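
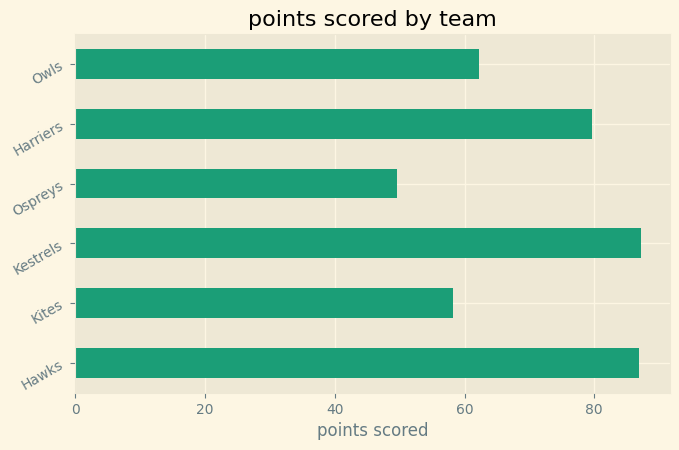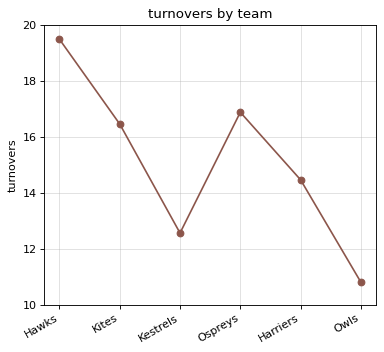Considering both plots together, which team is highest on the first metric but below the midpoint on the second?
Chart 2 median turnovers ≈ 16; below-median teams: Kestrels, Harriers, Owls. Among those, Kestrels has the highest points scored (≈ 90).

Kestrels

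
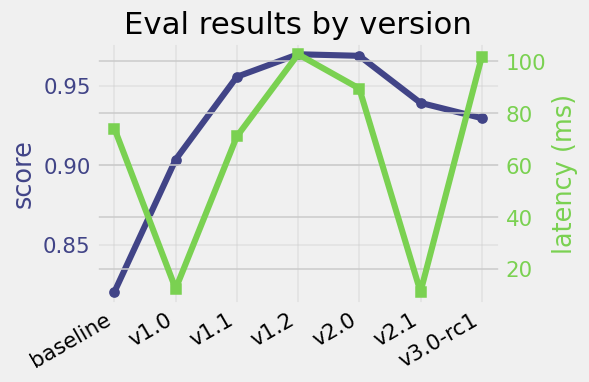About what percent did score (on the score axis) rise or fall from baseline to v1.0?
baseline ≈ 0.82, v1.0 ≈ 0.90; (0.90 − 0.82) / 0.82 ≈ +9.8%.

≈ +9.8%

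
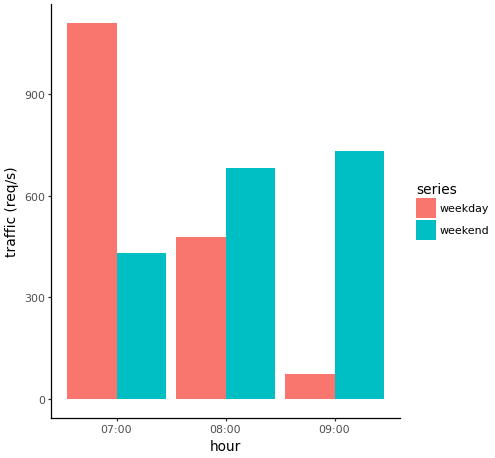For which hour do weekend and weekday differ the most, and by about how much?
07:00, ≈ 700 req/s

07:00: weekend ≈ 400, weekday ≈ 1100 → gap ≈ 700. Next-largest (09:00) is only ≈ 600.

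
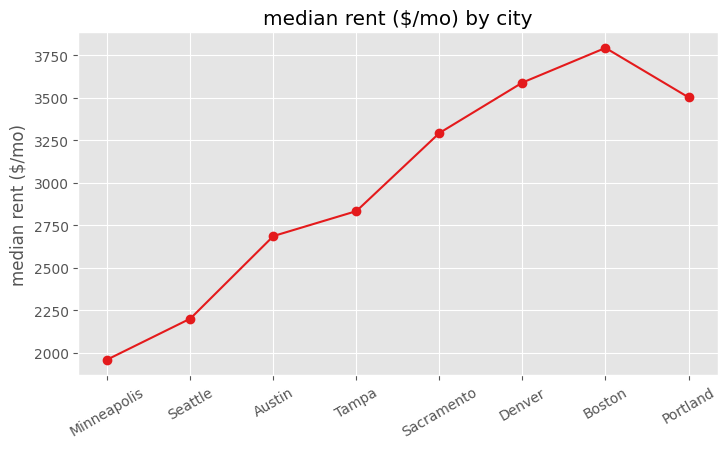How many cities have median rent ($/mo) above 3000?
Above 3000: Sacramento, Denver, Boston, Portland.

4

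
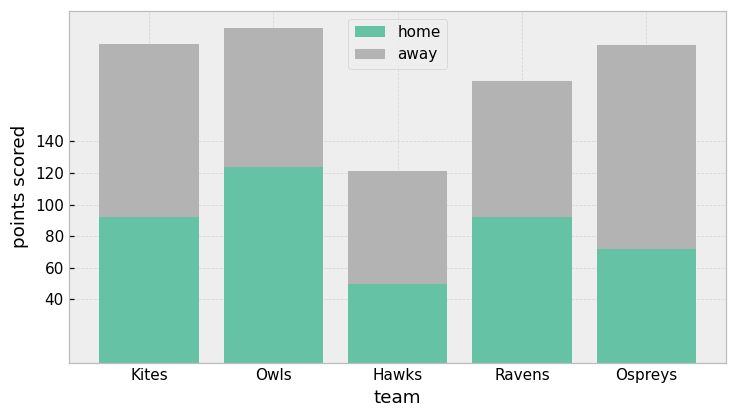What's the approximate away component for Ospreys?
away top ≈ 200, bottom ≈ 80; segment ≈ 120.

≈ 120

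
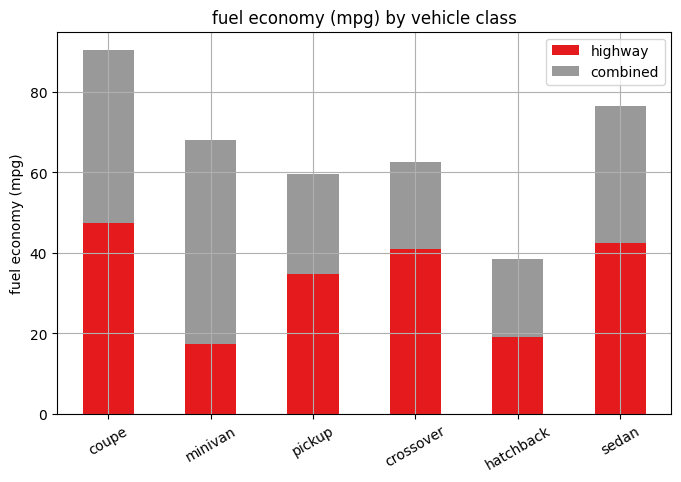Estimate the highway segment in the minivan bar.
highway top ≈ 20, bottom ≈ 0; segment ≈ 20.

≈ 20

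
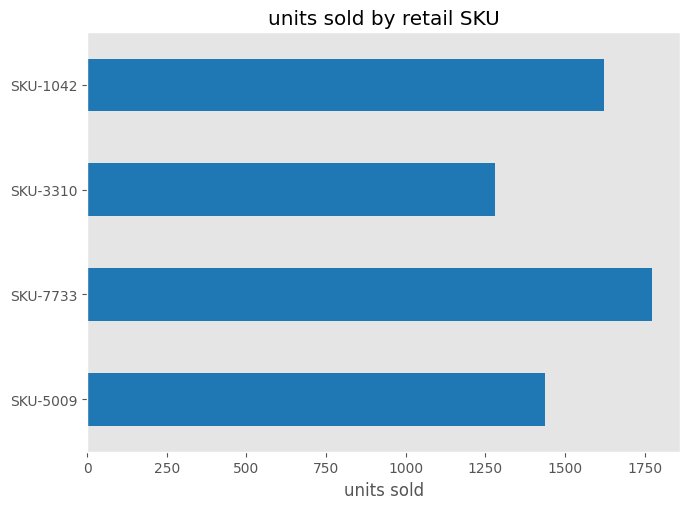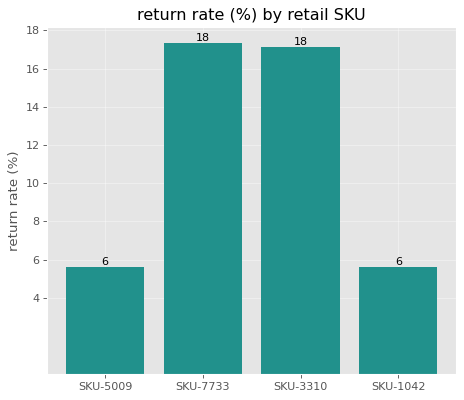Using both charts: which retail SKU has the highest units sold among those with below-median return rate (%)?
SKU-1042

Chart 2 median return rate (%) ≈ 12; below-median retail SKUs: SKU-5009, SKU-1042. Among those, SKU-1042 has the highest units sold (≈ 1600).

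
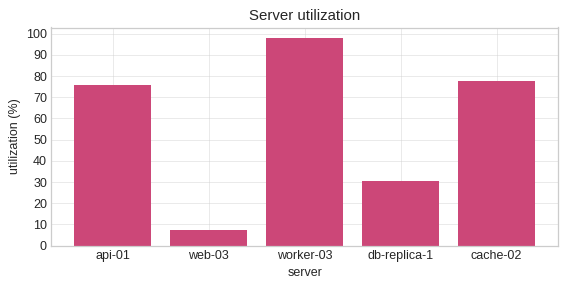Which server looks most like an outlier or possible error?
web-03

web-03 ≈ 10; the rest sit between ≈ 30 and ≈ 100.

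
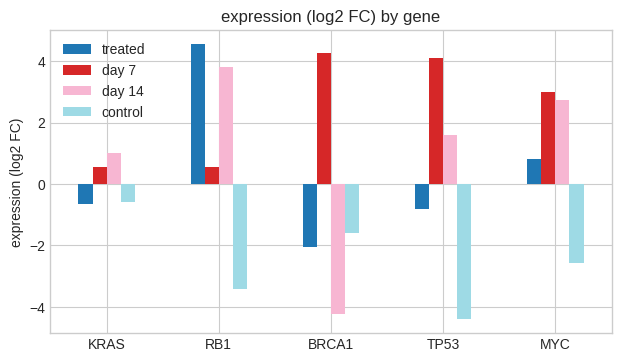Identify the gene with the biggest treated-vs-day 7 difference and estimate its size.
BRCA1: treated ≈ -2, day 7 ≈ 4 → gap ≈ 6. Next-largest (TP53) is only ≈ 5.

BRCA1, ≈ 6 log2 FC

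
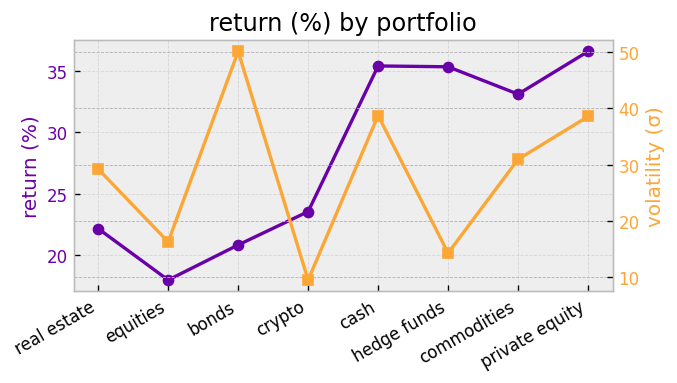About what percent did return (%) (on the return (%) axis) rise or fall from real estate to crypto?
real estate ≈ 22, crypto ≈ 24; (24 − 22) / 22 ≈ +9.1%.

≈ +9.1%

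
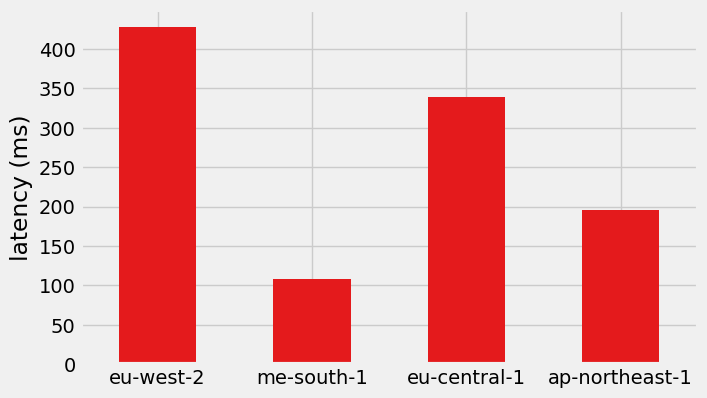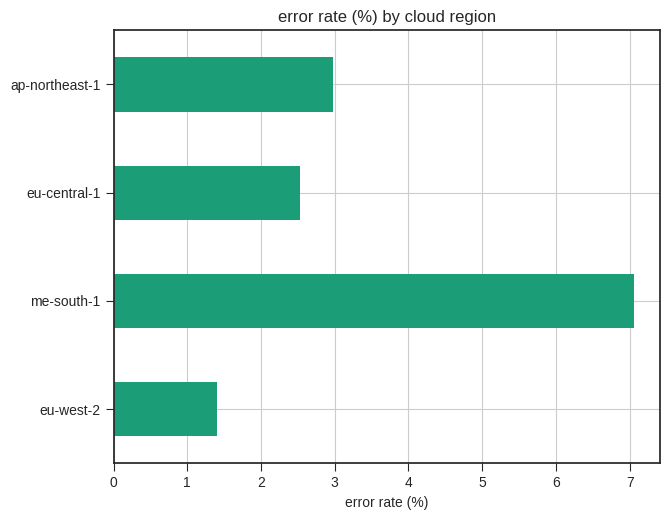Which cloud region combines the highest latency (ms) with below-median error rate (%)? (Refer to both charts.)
eu-west-2

Chart 2 median error rate (%) ≈ 3; below-median cloud regions: eu-west-2, eu-central-1. Among those, eu-west-2 has the highest latency (ms) (≈ 450).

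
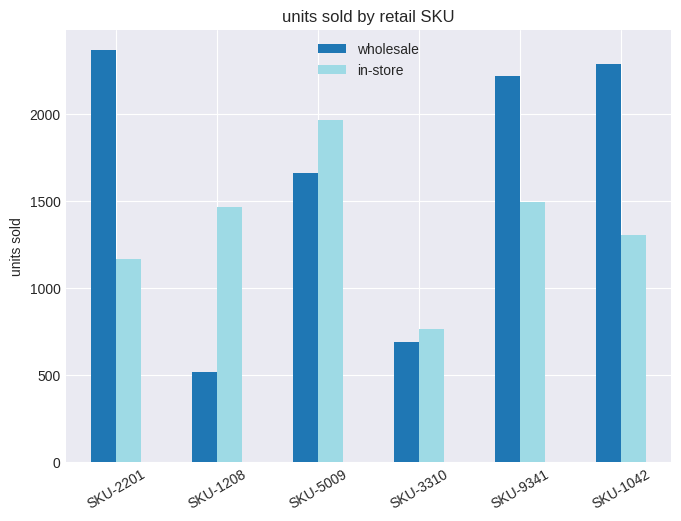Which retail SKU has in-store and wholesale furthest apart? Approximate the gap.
SKU-2201: in-store ≈ 1200, wholesale ≈ 2400 → gap ≈ 1200. Next-largest (SKU-1042) is only ≈ 800.

SKU-2201, ≈ 1200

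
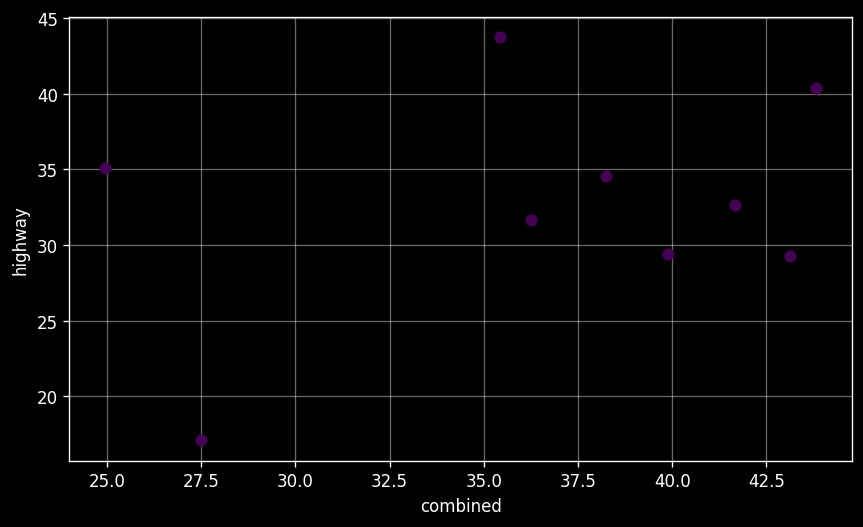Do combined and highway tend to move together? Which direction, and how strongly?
Points are positively correlated; weak (|r| ≈ 0.3).

positive, weak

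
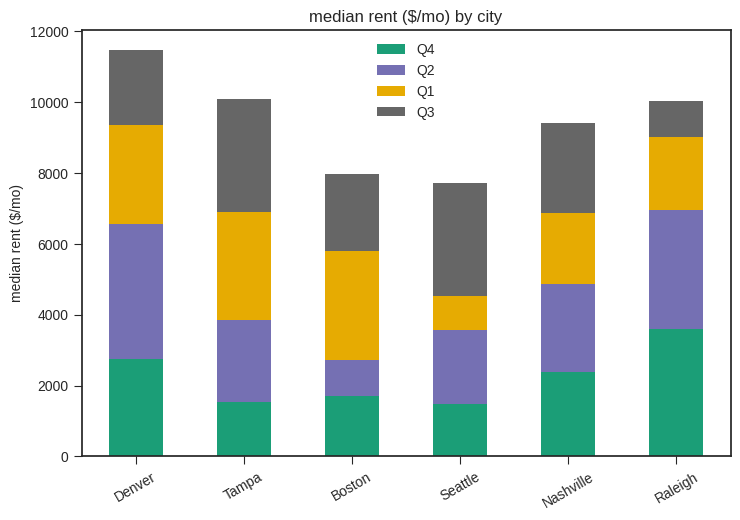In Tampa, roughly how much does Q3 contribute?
Q3 top ≈ 10000, bottom ≈ 7000; segment ≈ 3000.

≈ 3000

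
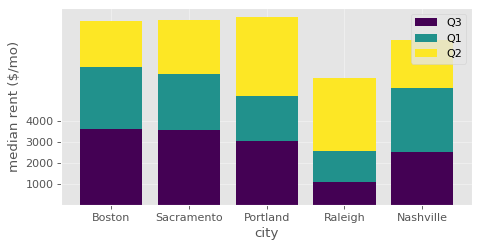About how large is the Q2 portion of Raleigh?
≈ 3000

Q2 top ≈ 6000, bottom ≈ 3000; segment ≈ 3000.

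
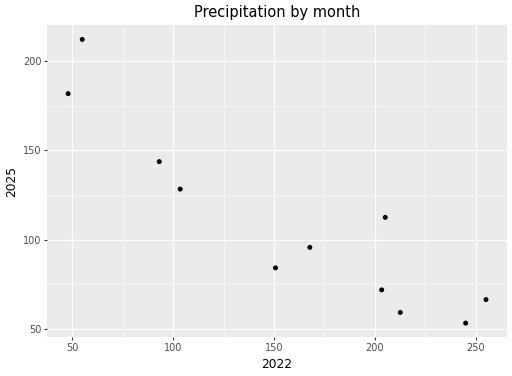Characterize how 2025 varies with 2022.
Points are negatively correlated; strong (|r| ≈ 0.9).

negative, strong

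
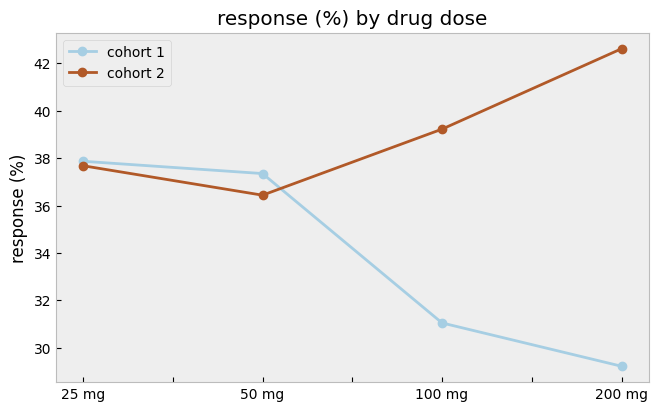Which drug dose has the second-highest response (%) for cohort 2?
Top 3 for cohort 2: 200 mg ≈ 42, 100 mg ≈ 40, 25 mg ≈ 38.

100 mg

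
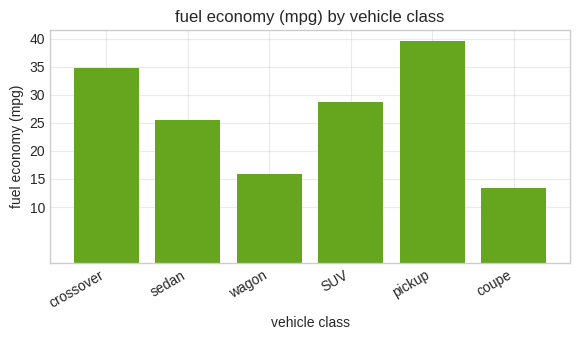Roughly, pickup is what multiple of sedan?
pickup ≈ 40, sedan ≈ 25; 40/25 ≈ 1.6.

≈ 1.6×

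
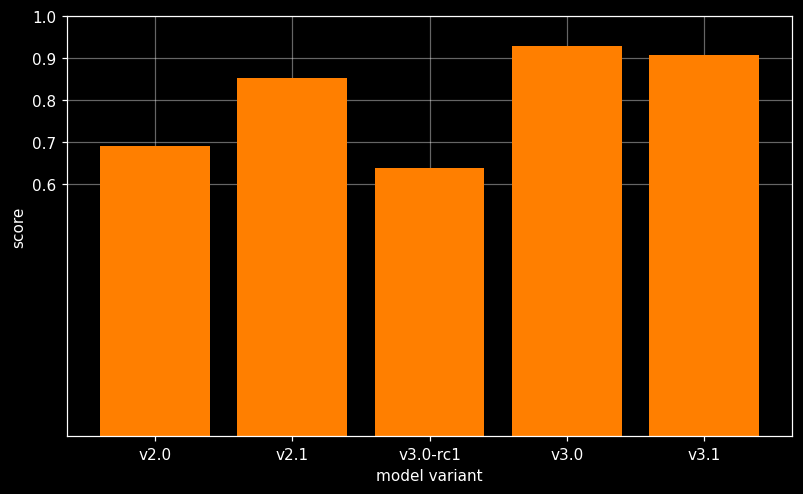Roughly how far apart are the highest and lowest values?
≈ 0.3

Max v3.0 ≈ 0.9, min v3.0-rc1 ≈ 0.6; range ≈ 0.3.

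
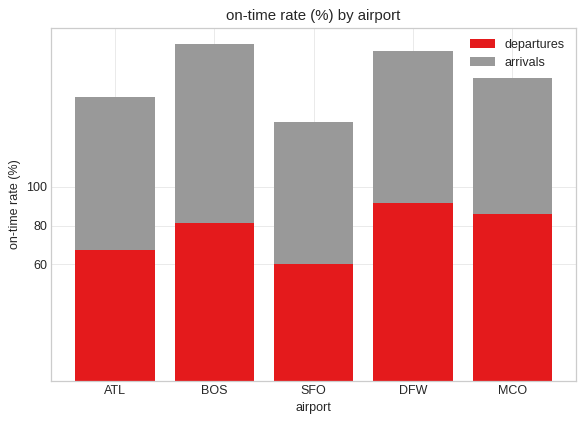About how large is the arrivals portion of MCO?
≈ 80

arrivals top ≈ 160, bottom ≈ 80; segment ≈ 80.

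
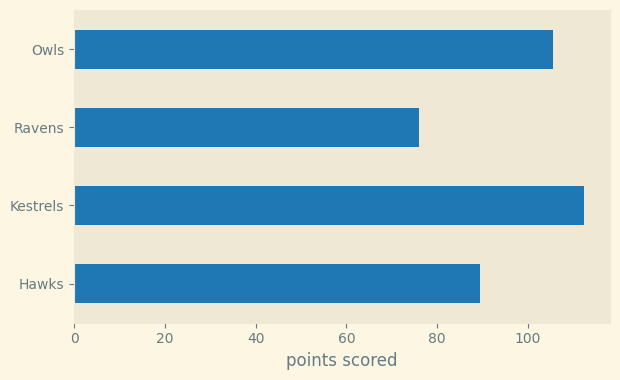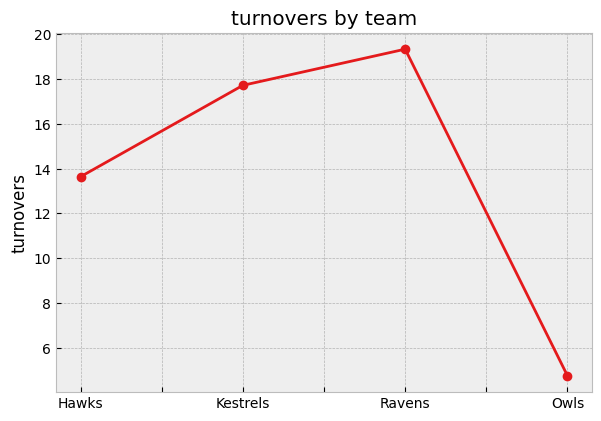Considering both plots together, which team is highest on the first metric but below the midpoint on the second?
Chart 2 median turnovers ≈ 16; below-median teams: Hawks, Owls. Among those, Owls has the highest points scored (≈ 100).

Owls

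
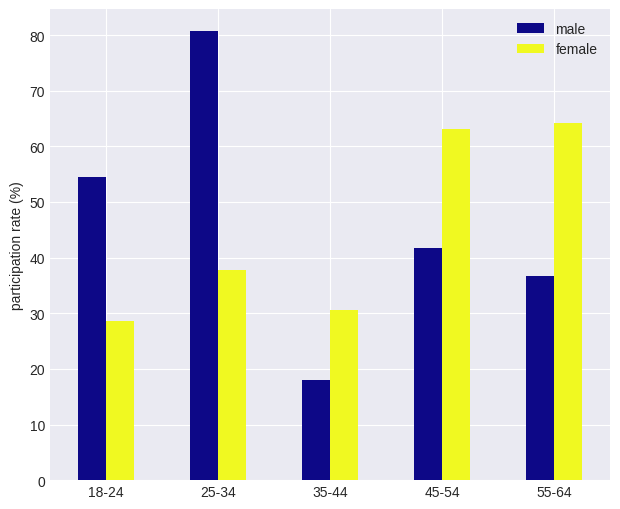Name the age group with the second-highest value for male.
Top 3 for male: 25-34 ≈ 80, 18-24 ≈ 50, 45-54 ≈ 40.

18-24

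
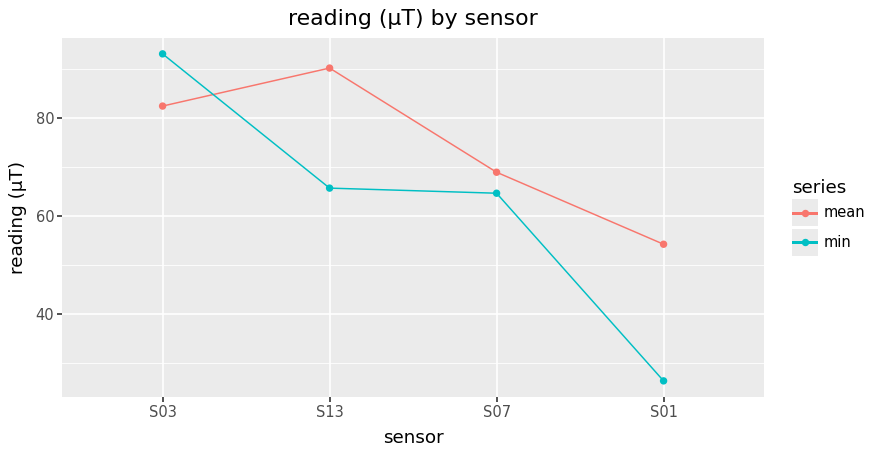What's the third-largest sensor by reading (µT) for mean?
S07

Top 4 for mean: S13 ≈ 90, S03 ≈ 80, S07 ≈ 70, S01 ≈ 50.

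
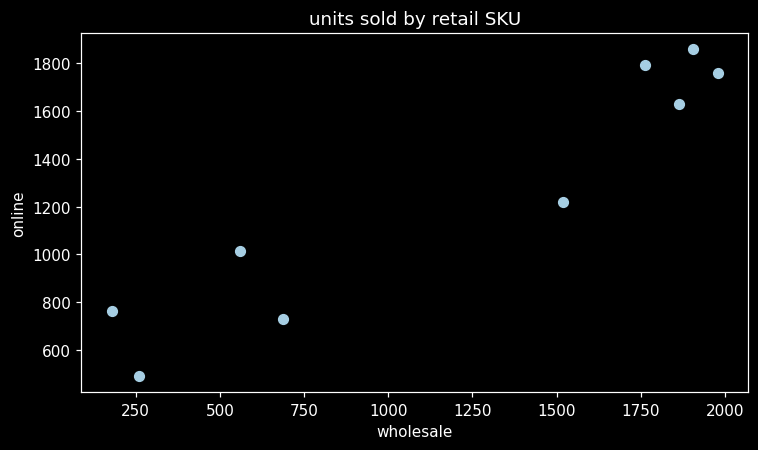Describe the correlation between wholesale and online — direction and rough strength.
positive, strong

Points are positively correlated; strong (|r| ≈ 0.9).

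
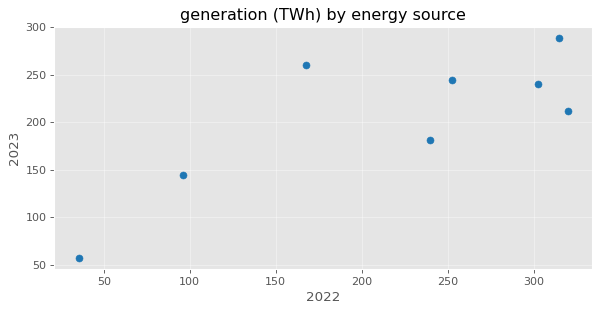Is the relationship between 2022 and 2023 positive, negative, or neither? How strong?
positive, strong

Points are positively correlated; strong (|r| ≈ 0.8).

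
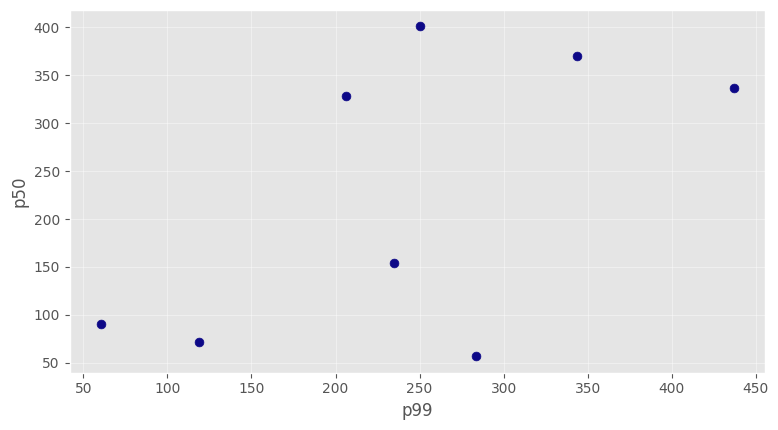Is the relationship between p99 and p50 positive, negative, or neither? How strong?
positive, moderate

Points are positively correlated; moderate (|r| ≈ 0.6).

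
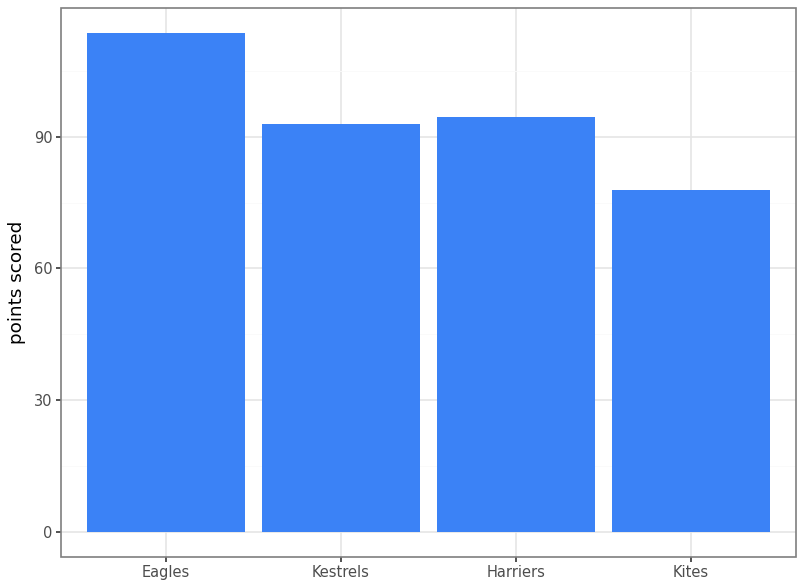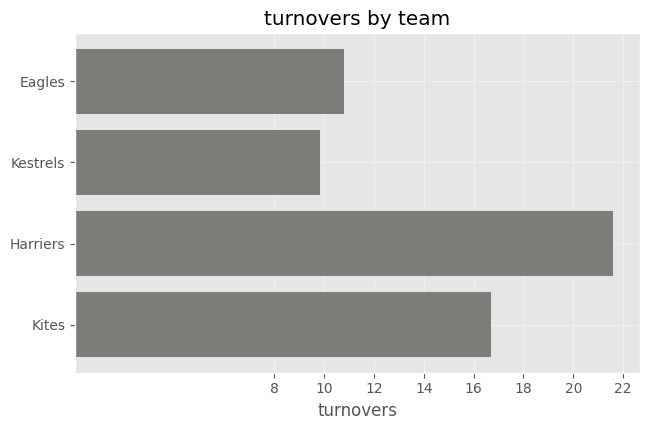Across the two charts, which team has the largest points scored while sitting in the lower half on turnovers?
Chart 2 median turnovers ≈ 14; below-median teams: Eagles, Kestrels. Among those, Eagles has the highest points scored (≈ 120).

Eagles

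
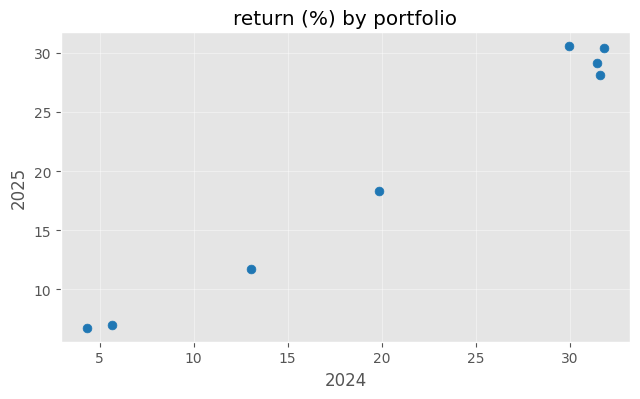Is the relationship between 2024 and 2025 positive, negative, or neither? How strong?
positive, strong

Points are positively correlated; strong (|r| ≈ 1.0).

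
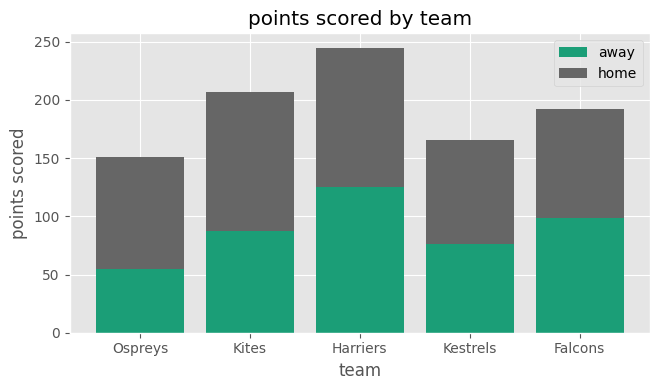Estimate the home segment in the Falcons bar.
≈ 100

home top ≈ 200, bottom ≈ 100; segment ≈ 100.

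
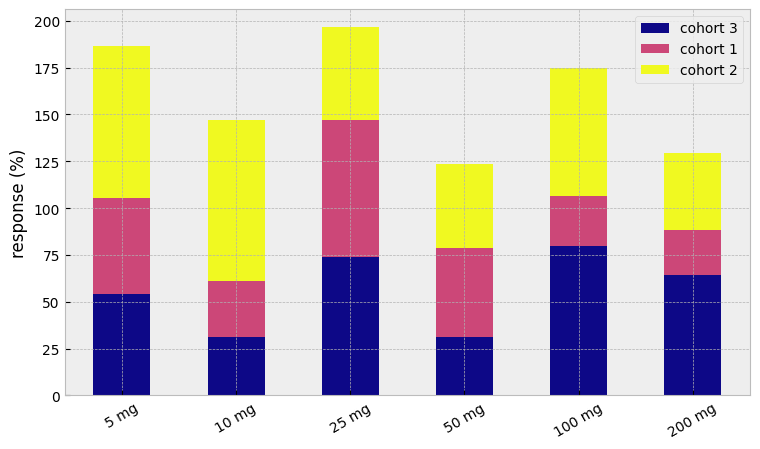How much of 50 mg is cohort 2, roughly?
cohort 2 top ≈ 120, bottom ≈ 80; segment ≈ 40.

≈ 40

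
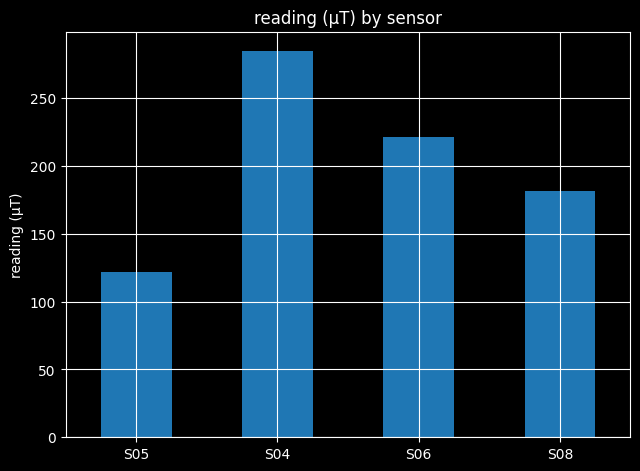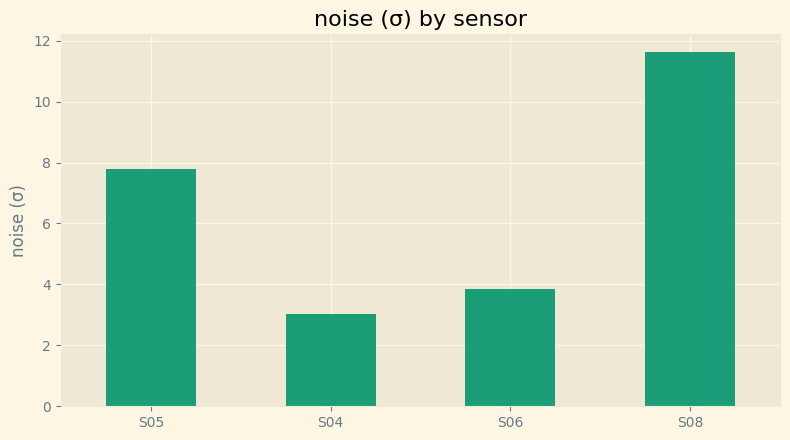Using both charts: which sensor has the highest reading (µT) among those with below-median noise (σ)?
S04

Chart 2 median noise (σ) ≈ 6; below-median sensors: S04, S06. Among those, S04 has the highest reading (µT) (≈ 300).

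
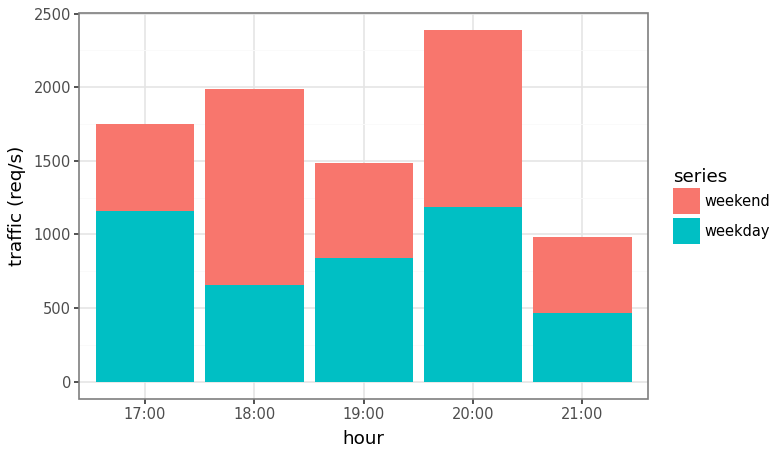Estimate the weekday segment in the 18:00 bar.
≈ 600

weekday top ≈ 600, bottom ≈ 0; segment ≈ 600.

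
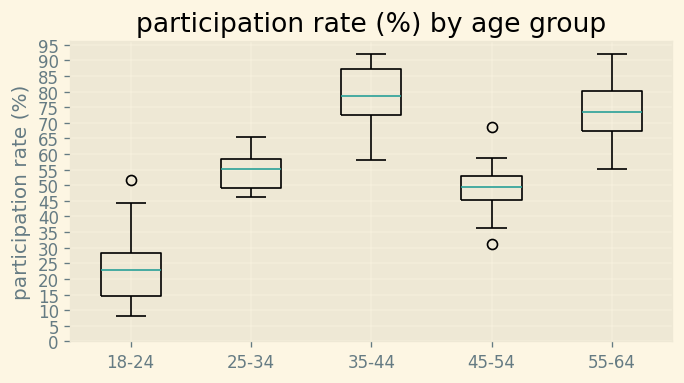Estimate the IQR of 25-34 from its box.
Q3 ≈ 60, Q1 ≈ 50; IQR ≈ 10.

≈ 10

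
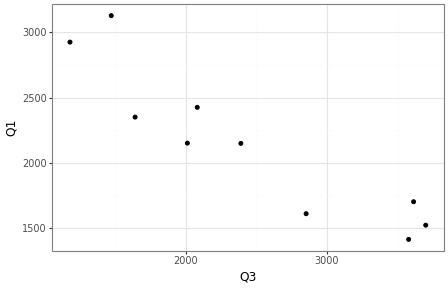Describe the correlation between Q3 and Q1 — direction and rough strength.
Points are negatively correlated; strong (|r| ≈ 0.9).

negative, strong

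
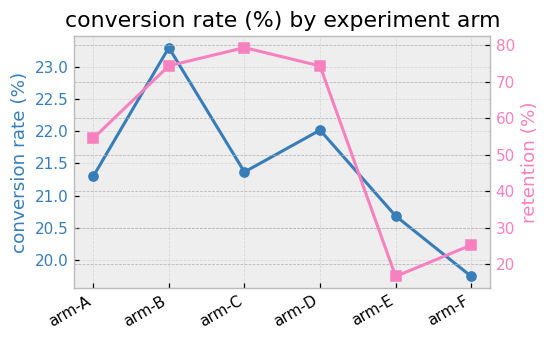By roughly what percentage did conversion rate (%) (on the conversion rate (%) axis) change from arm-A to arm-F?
arm-A ≈ 21.5, arm-F ≈ 19.5; (19.5 − 21.5) / 21.5 ≈ -9.3%.

≈ -9.3%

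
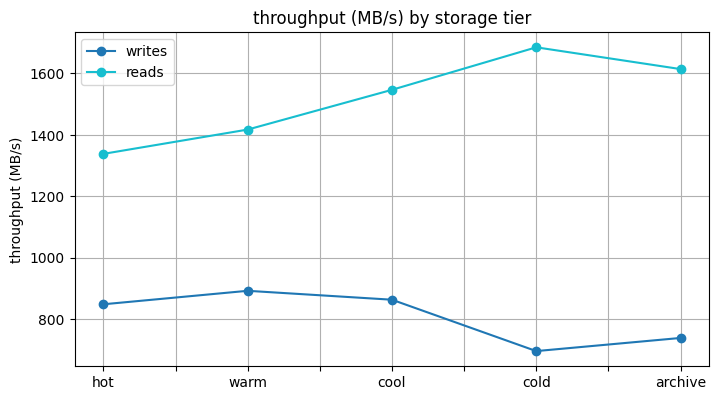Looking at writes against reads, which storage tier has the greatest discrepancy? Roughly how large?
cold, ≈ 1000 MB/s

cold: writes ≈ 700, reads ≈ 1700 → gap ≈ 1000. Next-largest (archive) is only ≈ 900.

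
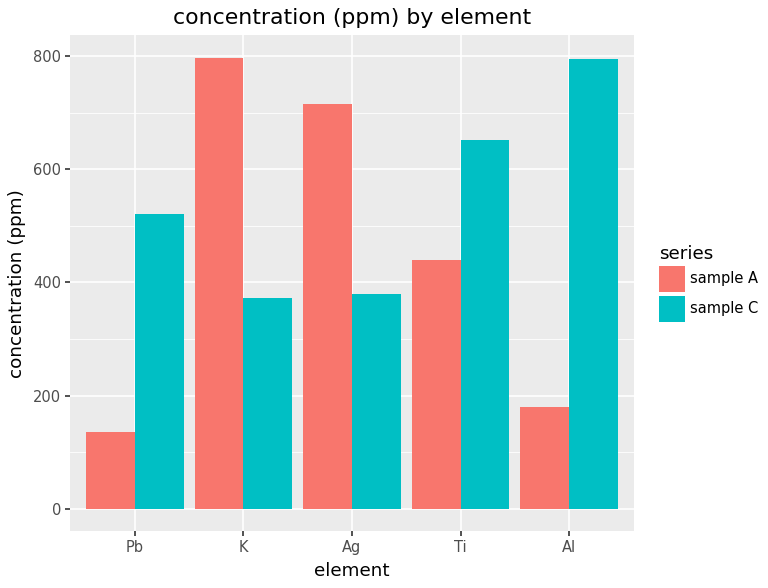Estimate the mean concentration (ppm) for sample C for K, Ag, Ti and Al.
(400 + 400 + 700 + 800) / 4 ≈ 575.

≈ 575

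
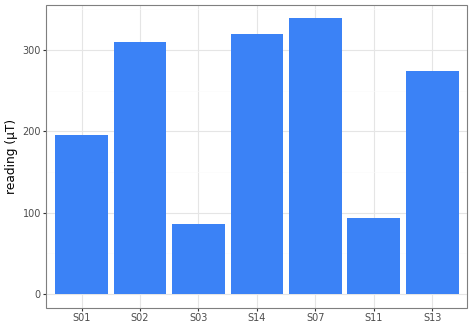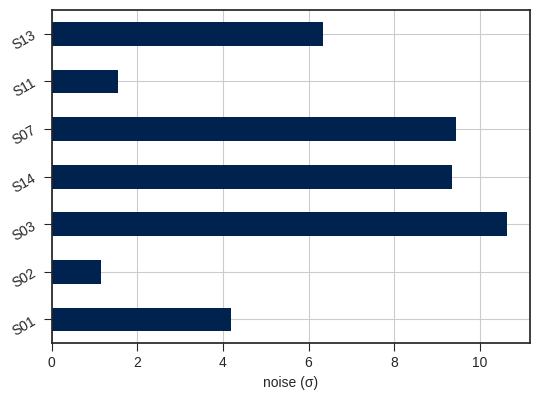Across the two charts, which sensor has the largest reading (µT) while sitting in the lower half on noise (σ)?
S02

Chart 2 median noise (σ) ≈ 6; below-median sensors: S01, S02, S11. Among those, S02 has the highest reading (µT) (≈ 300).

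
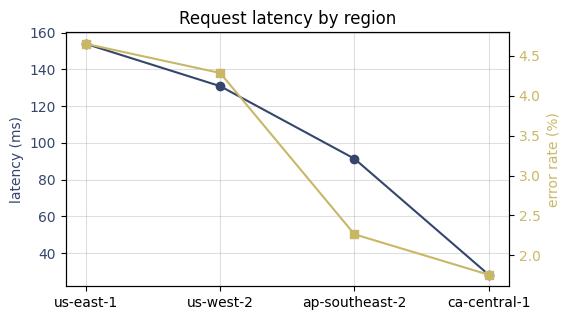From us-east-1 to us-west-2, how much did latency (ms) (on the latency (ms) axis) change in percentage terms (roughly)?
≈ -12.5%

us-east-1 ≈ 160, us-west-2 ≈ 140; (140 − 160) / 160 ≈ -12.5%.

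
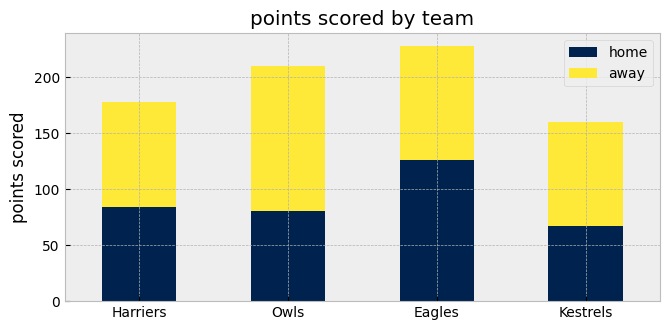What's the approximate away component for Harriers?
≈ 100

away top ≈ 180, bottom ≈ 80; segment ≈ 100.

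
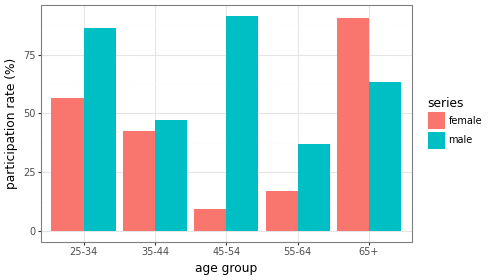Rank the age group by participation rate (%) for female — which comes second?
25-34

Top 3 for female: 65+ ≈ 90, 25-34 ≈ 60, 35-44 ≈ 40.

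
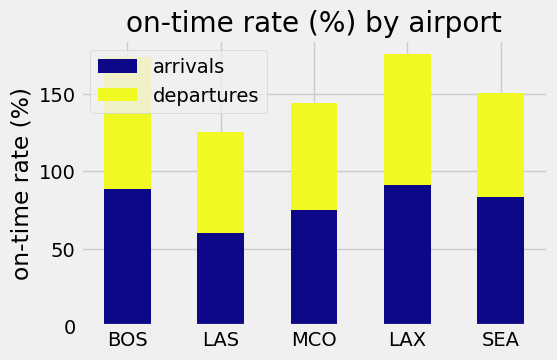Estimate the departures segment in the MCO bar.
≈ 60

departures top ≈ 140, bottom ≈ 80; segment ≈ 60.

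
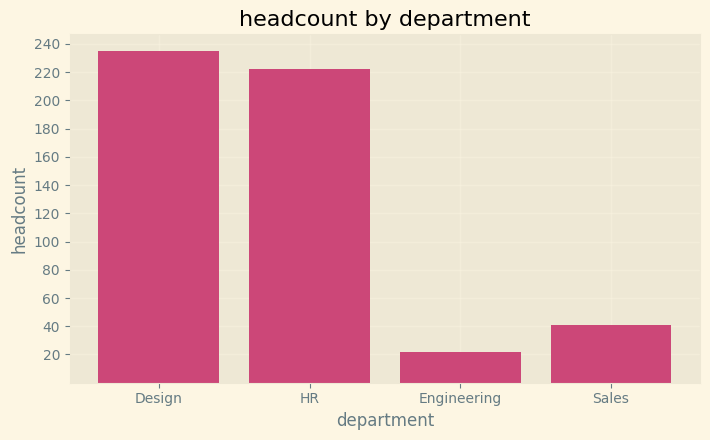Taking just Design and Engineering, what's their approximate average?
(240 + 20) / 2 ≈ 130.

≈ 130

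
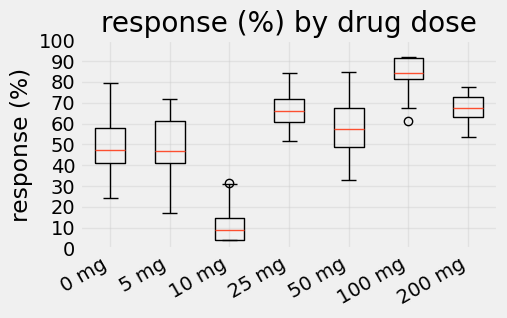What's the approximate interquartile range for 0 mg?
Q3 ≈ 60, Q1 ≈ 40; IQR ≈ 20.

≈ 20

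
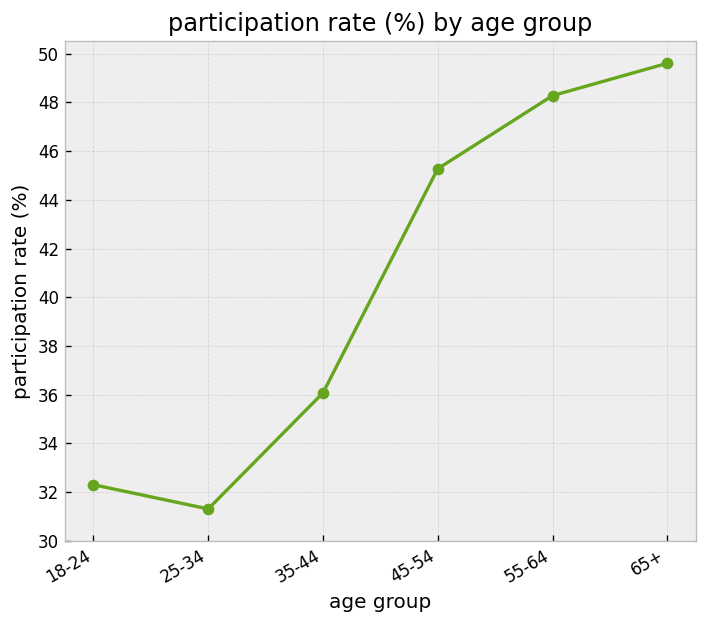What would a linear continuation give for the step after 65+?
≈ 52

Last three: 46, 48, 50 → slope ≈ 2/step → next ≈ 52.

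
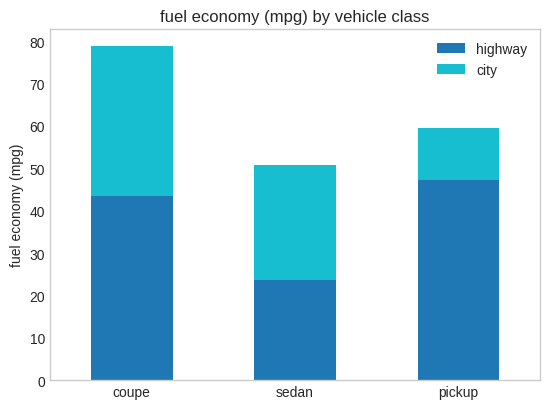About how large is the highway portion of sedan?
highway top ≈ 20, bottom ≈ 0; segment ≈ 20.

≈ 20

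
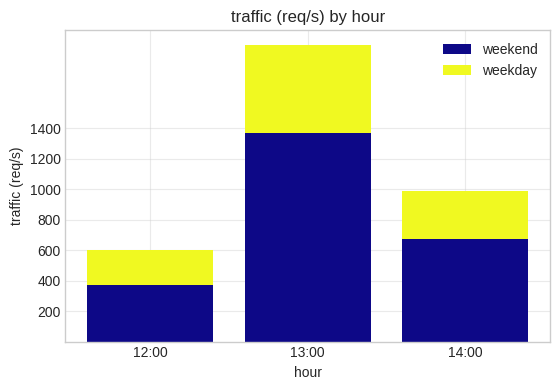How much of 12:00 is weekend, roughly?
weekend top ≈ 400, bottom ≈ 0; segment ≈ 400.

≈ 400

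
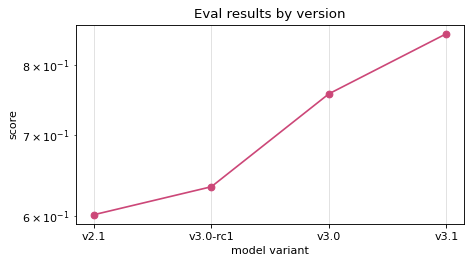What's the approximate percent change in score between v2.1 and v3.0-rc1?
v2.1 ≈ 0.60, v3.0-rc1 ≈ 0.65; (0.65 − 0.60) / 0.60 ≈ +8.3%.

≈ +8.3%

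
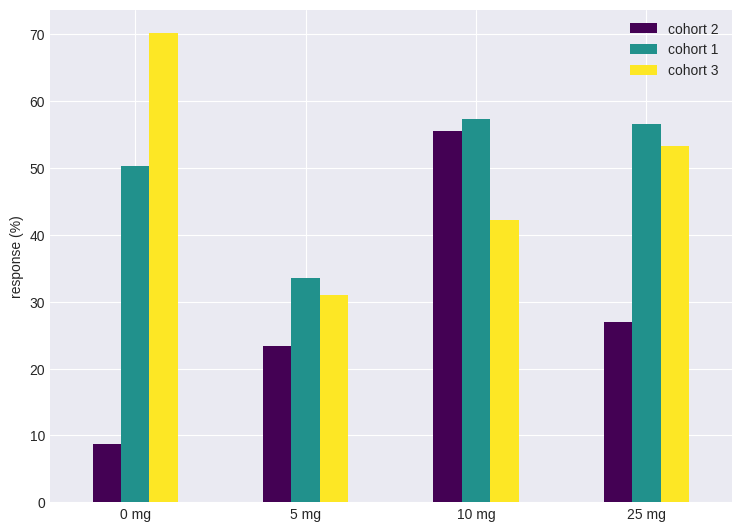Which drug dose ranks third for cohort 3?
Top 4 for cohort 3: 0 mg ≈ 70, 25 mg ≈ 50, 10 mg ≈ 40, 5 mg ≈ 30.

10 mg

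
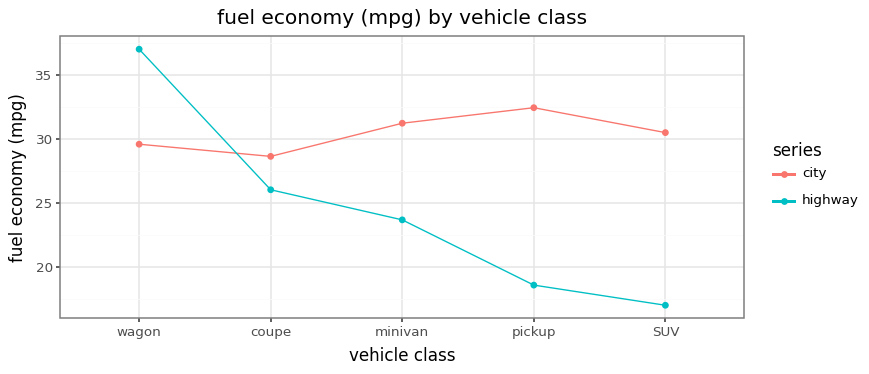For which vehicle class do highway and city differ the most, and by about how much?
pickup, ≈ 14 mpg

pickup: highway ≈ 18, city ≈ 32 → gap ≈ 14. Next-largest (SUV) is only ≈ 12.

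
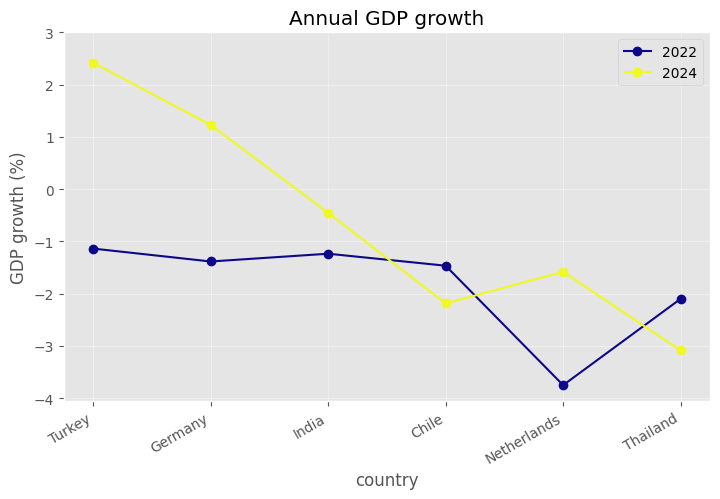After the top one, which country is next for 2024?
Germany

Top 3 for 2024: Turkey ≈ 2, Germany ≈ 1, India ≈ 0.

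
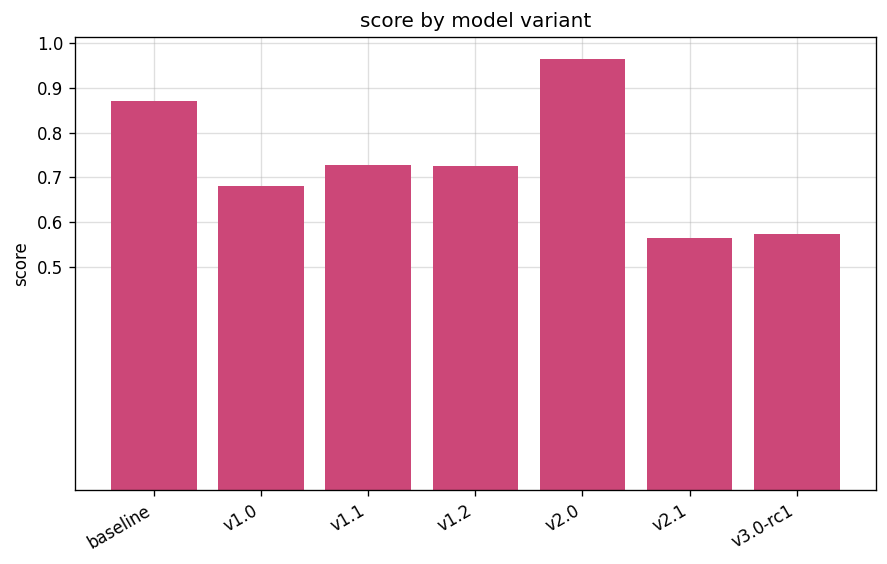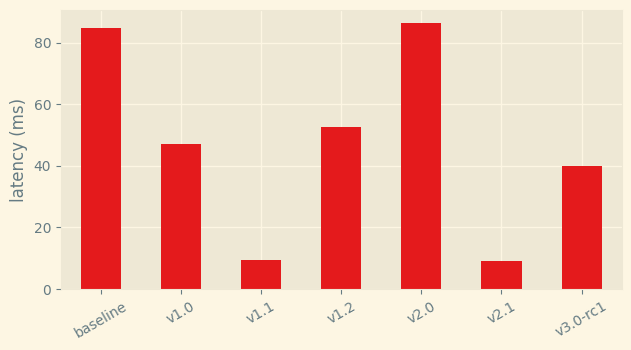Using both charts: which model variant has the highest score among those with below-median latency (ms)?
Chart 2 median latency (ms) ≈ 50; below-median model variants: v1.1, v2.1, v3.0-rc1. Among those, v1.1 has the highest score (≈ 0.7).

v1.1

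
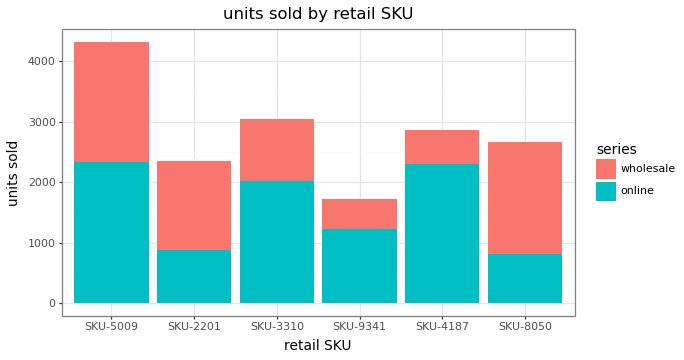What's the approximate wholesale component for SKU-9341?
≈ 500

wholesale top ≈ 1500, bottom ≈ 1000; segment ≈ 500.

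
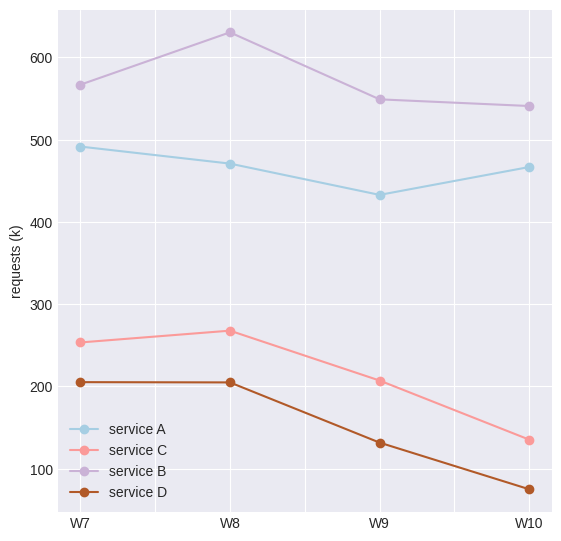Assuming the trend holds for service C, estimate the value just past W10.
Last three: 250, 200, 150 → slope ≈ -50/step → next ≈ 100.

≈ 100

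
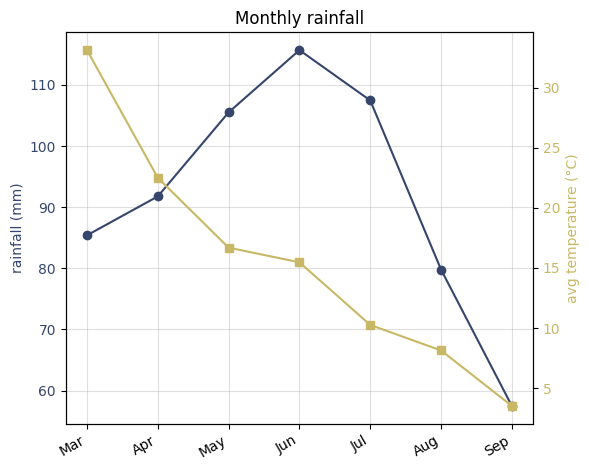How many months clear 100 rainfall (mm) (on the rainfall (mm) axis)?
Above 100: May, Jun, Jul.

3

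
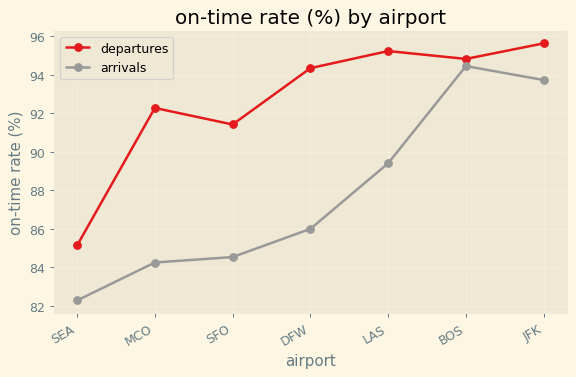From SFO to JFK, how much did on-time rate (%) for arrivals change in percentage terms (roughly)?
≈ +11.9%

SFO ≈ 84, JFK ≈ 94; (94 − 84) / 84 ≈ +11.9%.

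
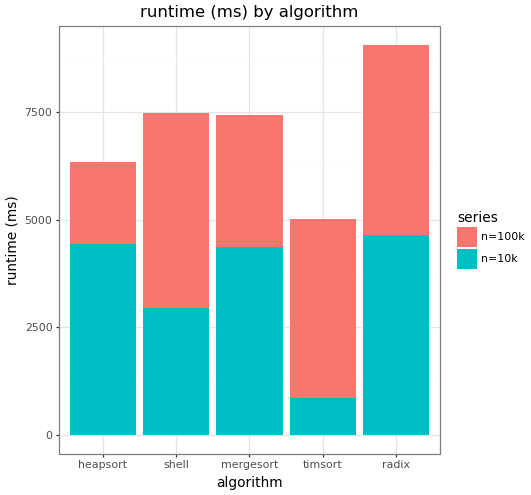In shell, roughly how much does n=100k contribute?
n=100k top ≈ 7000, bottom ≈ 3000; segment ≈ 4000.

≈ 4000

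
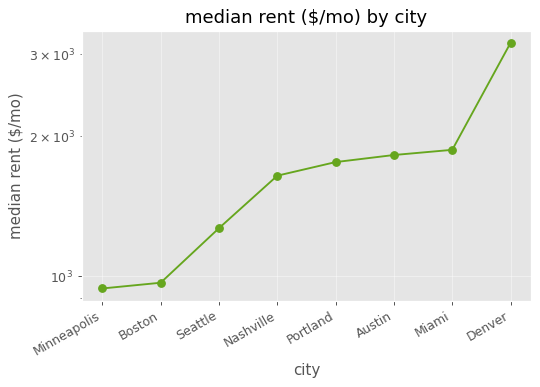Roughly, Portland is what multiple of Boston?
Portland ≈ 1800, Boston ≈ 1000; 1800/1000 ≈ 1.8.

≈ 1.8×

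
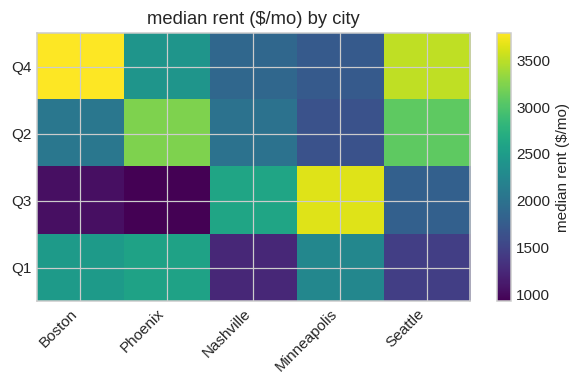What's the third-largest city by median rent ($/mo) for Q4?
Phoenix

Top 4 for Q4: Boston ≈ 4000, Seattle ≈ 3500, Phoenix ≈ 2500, Nashville ≈ 2000.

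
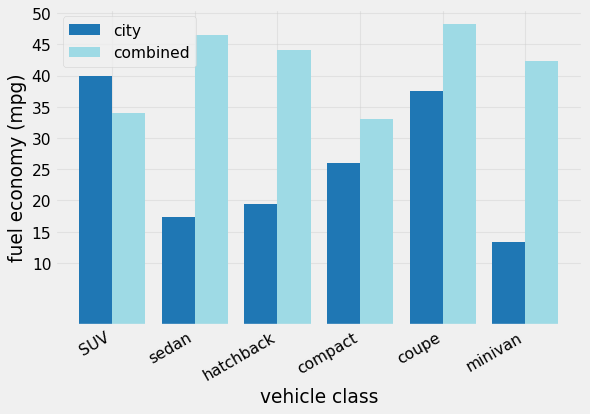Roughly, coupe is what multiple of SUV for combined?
coupe ≈ 50, SUV ≈ 35; 50/35 ≈ 1.43.

≈ 1.43×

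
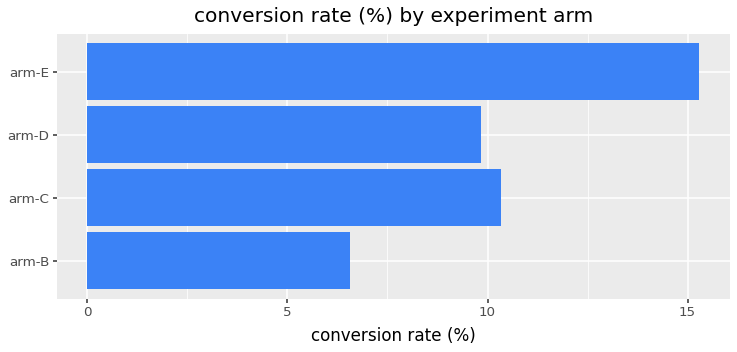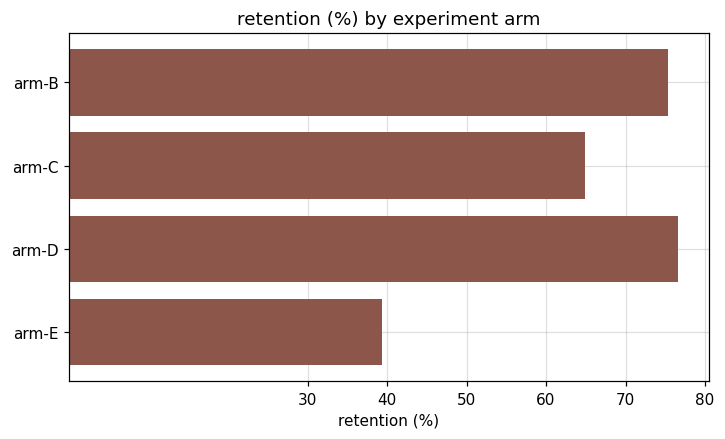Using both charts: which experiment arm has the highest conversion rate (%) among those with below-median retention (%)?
arm-E

Chart 2 median retention (%) ≈ 70; below-median experiment arms: arm-C, arm-E. Among those, arm-E has the highest conversion rate (%) (≈ 16).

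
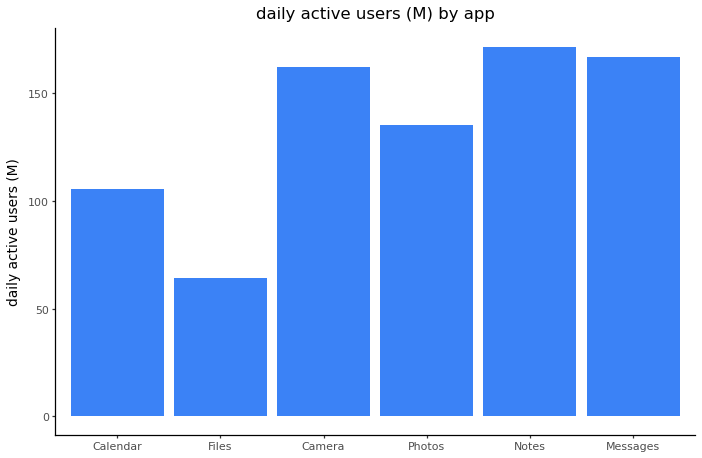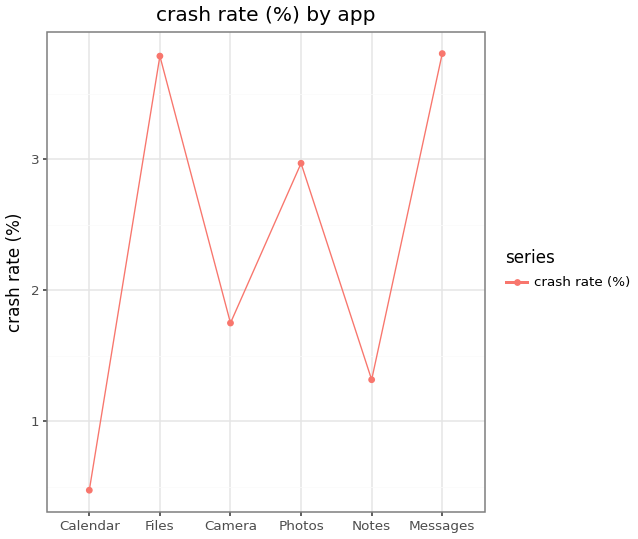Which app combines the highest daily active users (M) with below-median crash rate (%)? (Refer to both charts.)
Chart 2 median crash rate (%) ≈ 2.5; below-median apps: Calendar, Camera, Notes. Among those, Notes has the highest daily active users (M) (≈ 180).

Notes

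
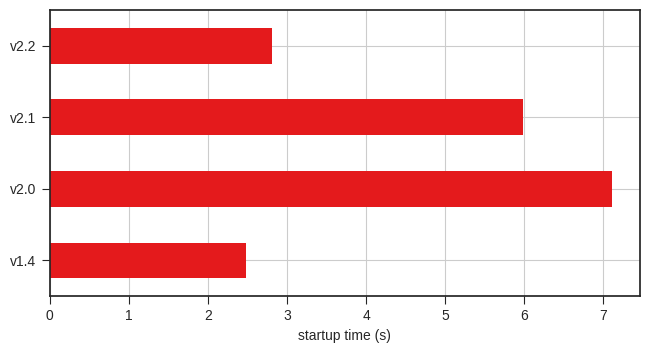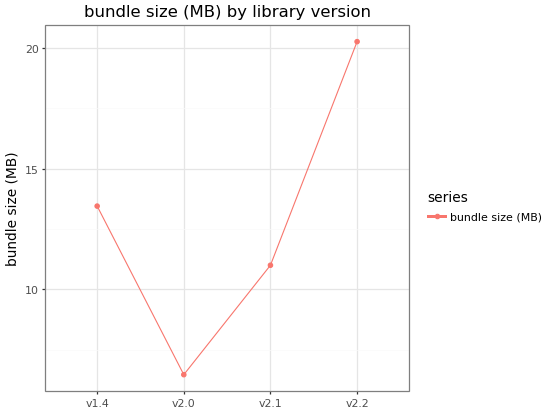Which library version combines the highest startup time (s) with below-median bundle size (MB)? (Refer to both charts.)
v2.0

Chart 2 median bundle size (MB) ≈ 12; below-median library versions: v2.0, v2.1. Among those, v2.0 has the highest startup time (s) (≈ 7).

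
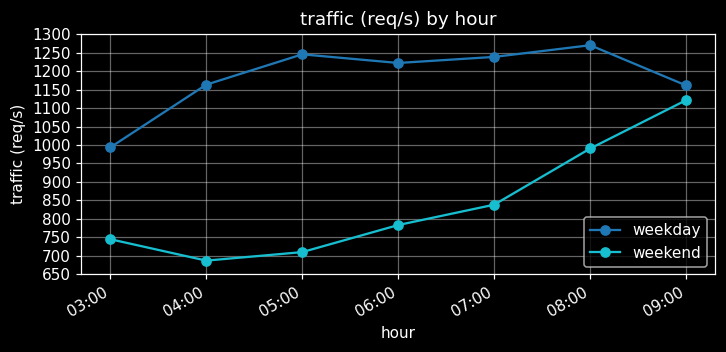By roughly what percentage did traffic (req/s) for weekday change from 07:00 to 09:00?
07:00 ≈ 1250, 09:00 ≈ 1150; (1150 − 1250) / 1250 ≈ -8%.

≈ -8%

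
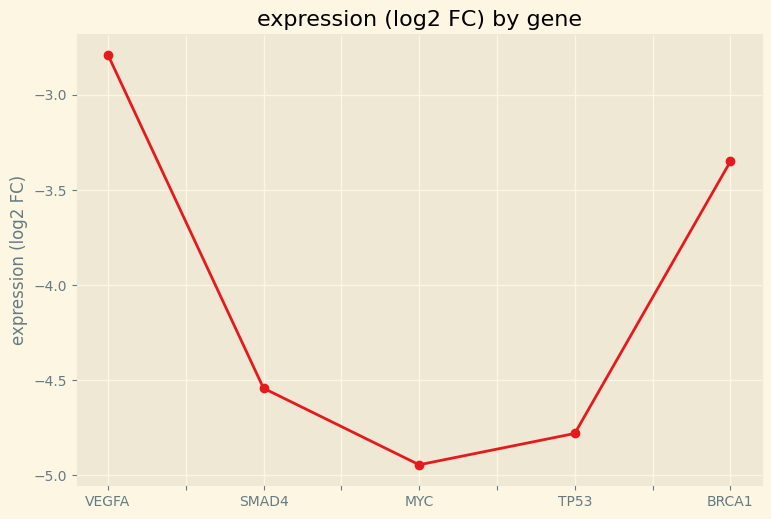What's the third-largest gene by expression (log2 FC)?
SMAD4

Top 4: VEGFA ≈ -2.8, BRCA1 ≈ -3.4, SMAD4 ≈ -4.6, TP53 ≈ -4.8.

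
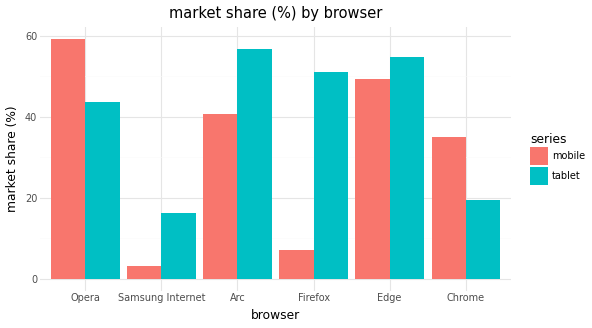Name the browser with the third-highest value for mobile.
Arc

Top 4 for mobile: Opera ≈ 60, Edge ≈ 50, Arc ≈ 40, Chrome ≈ 35.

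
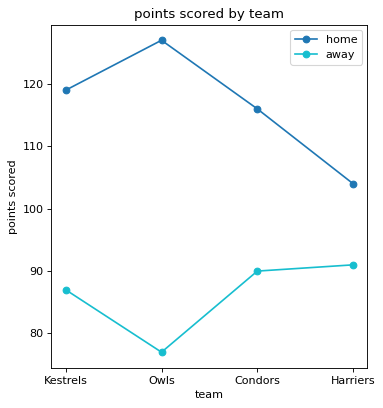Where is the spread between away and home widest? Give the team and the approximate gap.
Owls: away ≈ 75, home ≈ 125 → gap ≈ 50. Next-largest (Kestrels) is only ≈ 35.

Owls, ≈ 50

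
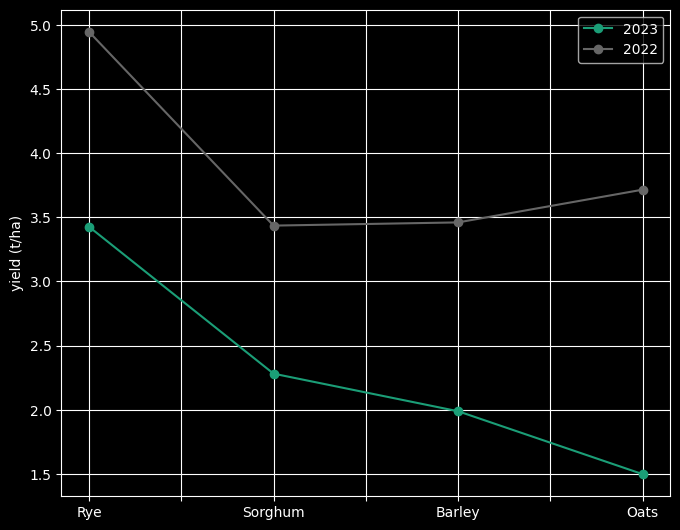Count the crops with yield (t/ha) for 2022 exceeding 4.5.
1

Above 4.5: Rye.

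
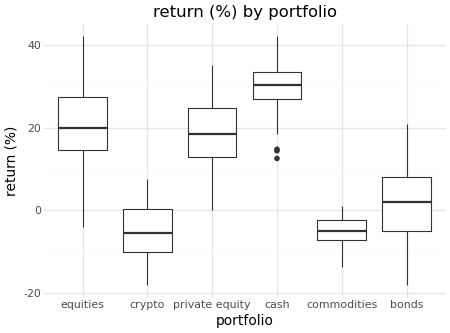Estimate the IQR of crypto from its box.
≈ 10

Q3 ≈ 0, Q1 ≈ -10; IQR ≈ 10.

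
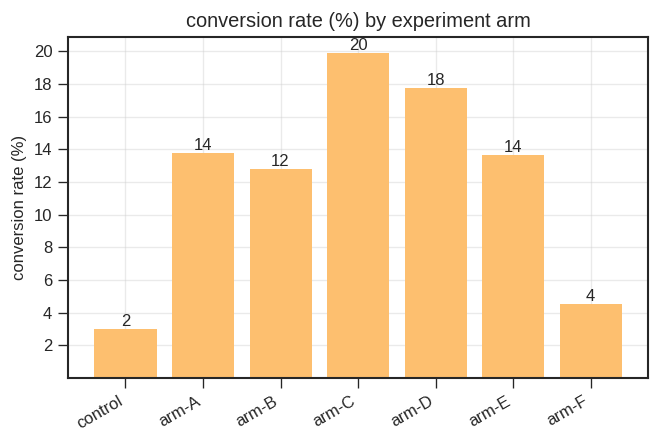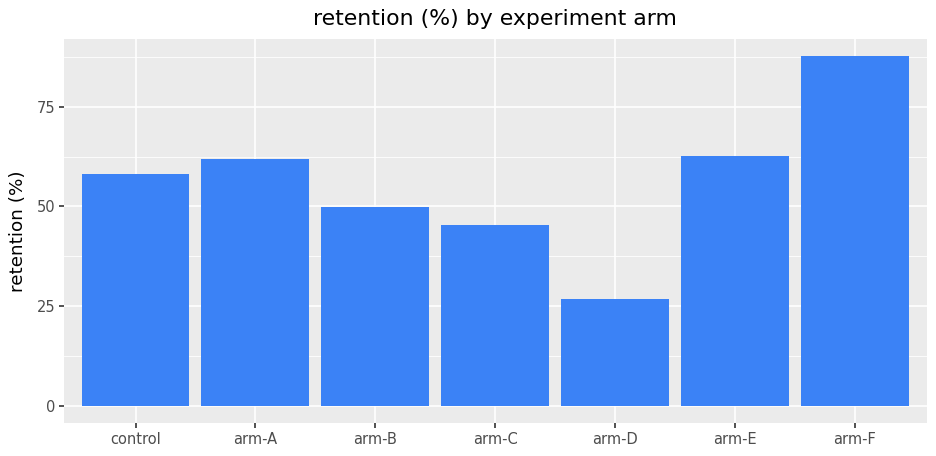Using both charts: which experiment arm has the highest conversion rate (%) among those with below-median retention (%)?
Chart 2 median retention (%) ≈ 60; below-median experiment arms: arm-B, arm-C, arm-D. Among those, arm-C has the highest conversion rate (%) (≈ 20).

arm-C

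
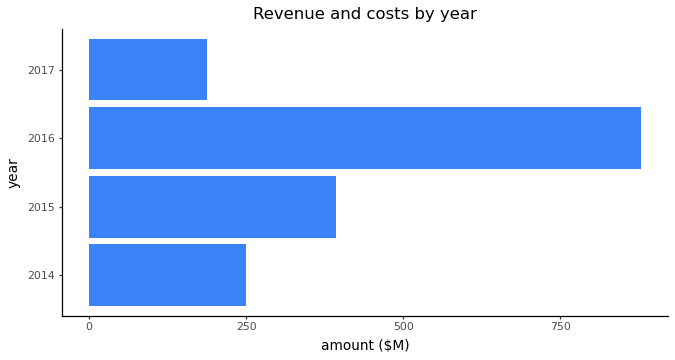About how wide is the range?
Max 2016 ≈ 900, min 2017 ≈ 200; range ≈ 700.

≈ 700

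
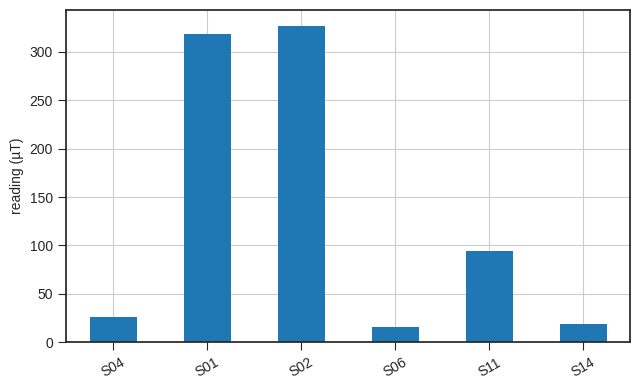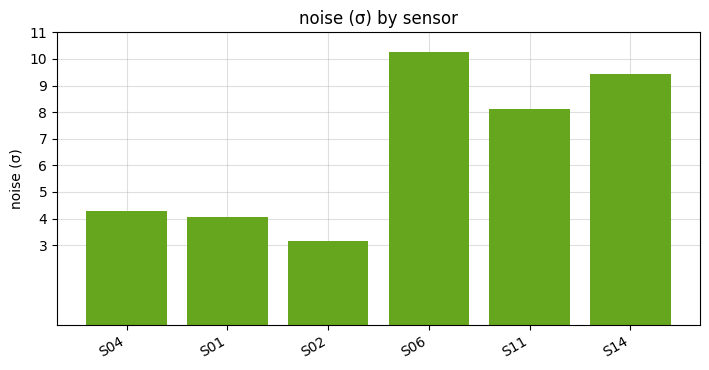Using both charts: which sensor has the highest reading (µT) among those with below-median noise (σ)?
S02

Chart 2 median noise (σ) ≈ 6; below-median sensors: S04, S01, S02. Among those, S02 has the highest reading (µT) (≈ 350).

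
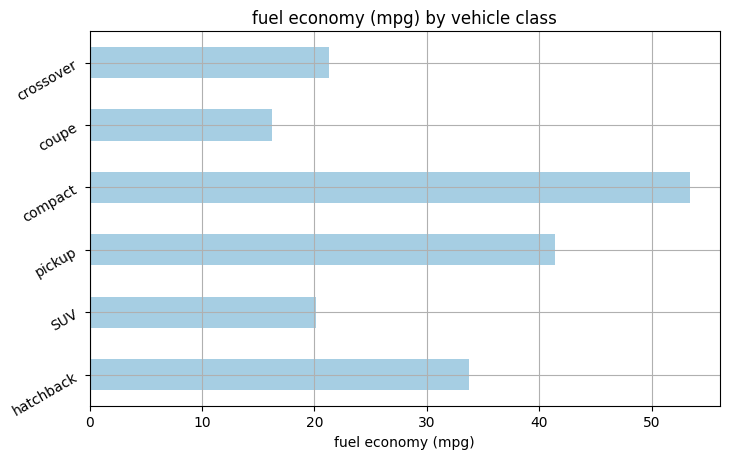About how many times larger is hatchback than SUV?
hatchback ≈ 35, SUV ≈ 20; 35/20 ≈ 1.75.

≈ 1.75×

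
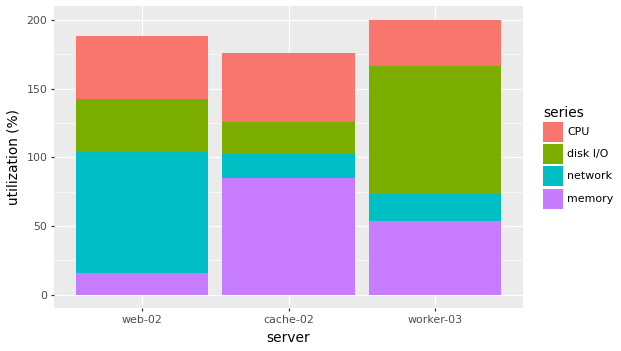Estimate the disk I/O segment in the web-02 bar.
disk I/O top ≈ 140, bottom ≈ 100; segment ≈ 40.

≈ 40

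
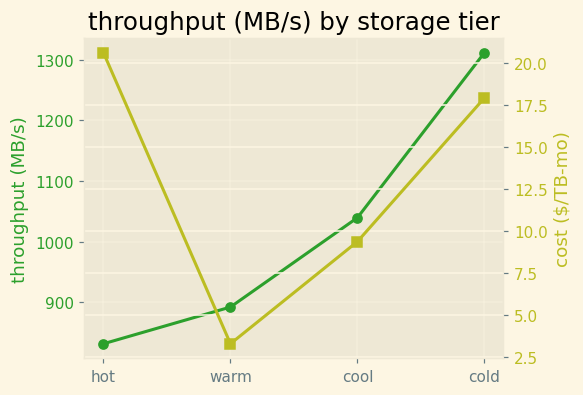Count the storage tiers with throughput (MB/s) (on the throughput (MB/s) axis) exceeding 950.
Above 950: cool, cold.

2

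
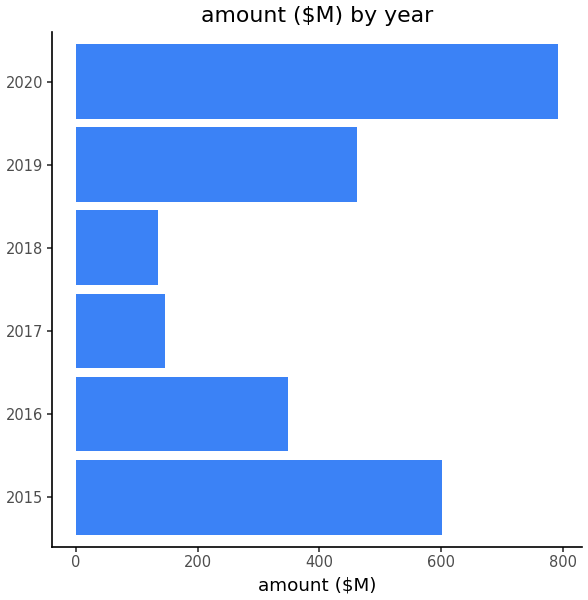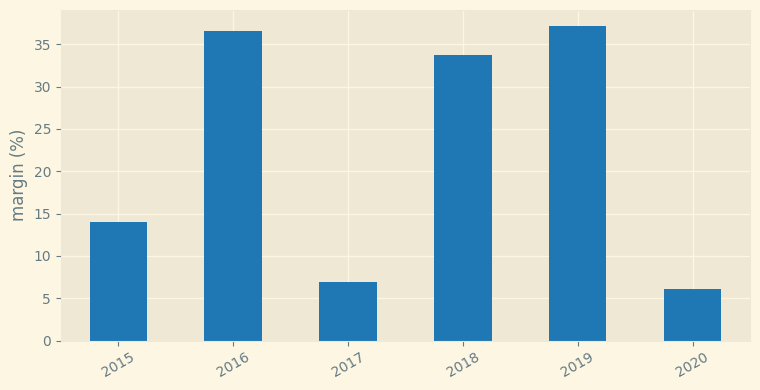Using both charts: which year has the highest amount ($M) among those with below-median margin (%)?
2020

Chart 2 median margin (%) ≈ 25; below-median years: 2015, 2017, 2020. Among those, 2020 has the highest amount ($M) (≈ 800).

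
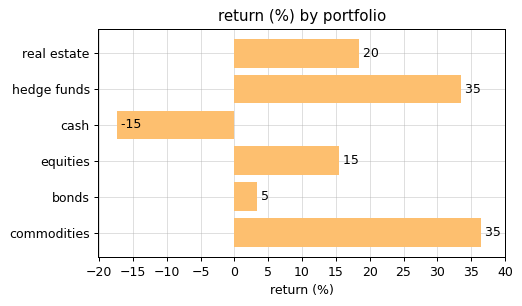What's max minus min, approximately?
≈ 50

Max commodities ≈ 35, min cash ≈ -15; range ≈ 50.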